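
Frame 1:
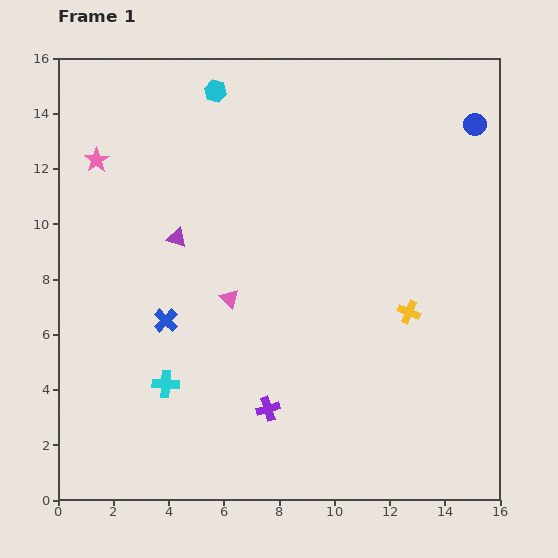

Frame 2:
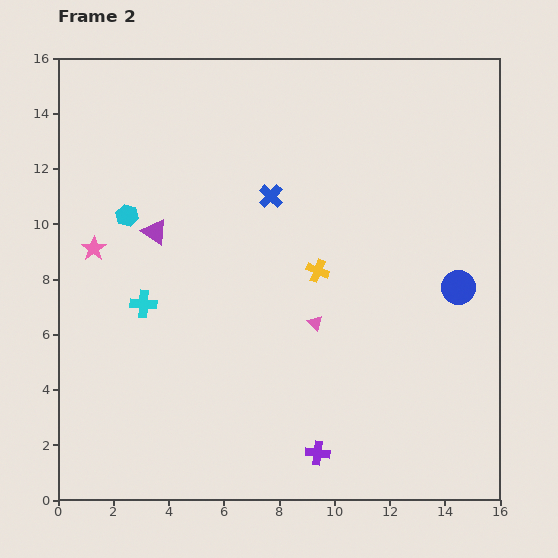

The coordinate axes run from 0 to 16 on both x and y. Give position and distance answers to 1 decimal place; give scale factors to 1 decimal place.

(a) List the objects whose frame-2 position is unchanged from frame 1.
none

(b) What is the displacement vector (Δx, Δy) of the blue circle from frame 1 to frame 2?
(-0.6, -5.9)

The blue circle was at (15.1, 13.6) in frame 1 and (14.5, 7.7) in frame 2.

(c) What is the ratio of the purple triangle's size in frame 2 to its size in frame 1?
1.3×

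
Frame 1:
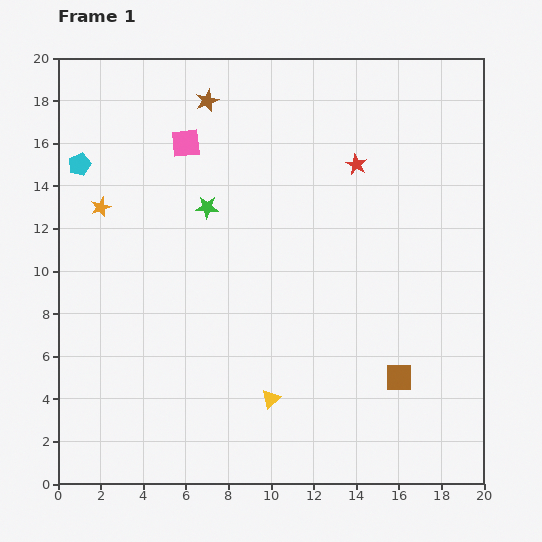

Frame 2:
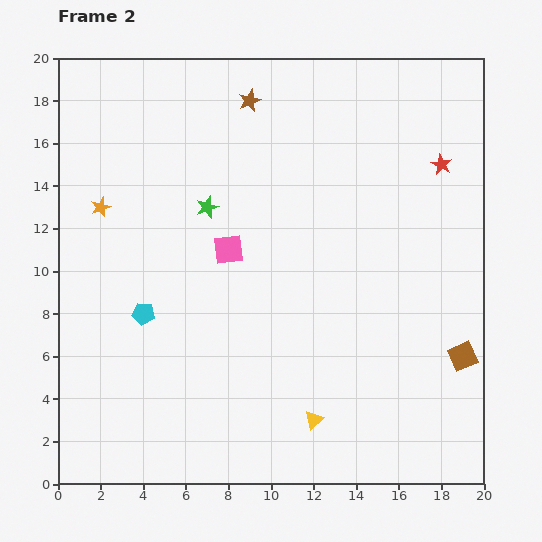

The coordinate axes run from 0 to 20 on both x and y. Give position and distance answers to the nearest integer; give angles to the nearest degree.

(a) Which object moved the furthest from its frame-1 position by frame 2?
the cyan pentagon

(moved 8; next 5)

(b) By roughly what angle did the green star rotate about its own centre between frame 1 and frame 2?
20° counter-clockwise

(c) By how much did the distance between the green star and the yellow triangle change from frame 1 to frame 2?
+2

Distance in frame 1: 9. Distance in frame 2: 11.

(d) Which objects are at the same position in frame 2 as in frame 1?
the orange star, the green star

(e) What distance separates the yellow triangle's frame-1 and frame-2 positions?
2

The yellow triangle moved from (10, 4) to (12, 3), a distance of √(2² + 1²) ≈ 2.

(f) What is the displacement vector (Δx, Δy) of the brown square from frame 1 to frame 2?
(3, 1)

The brown square was at (16, 5) in frame 1 and (19, 6) in frame 2.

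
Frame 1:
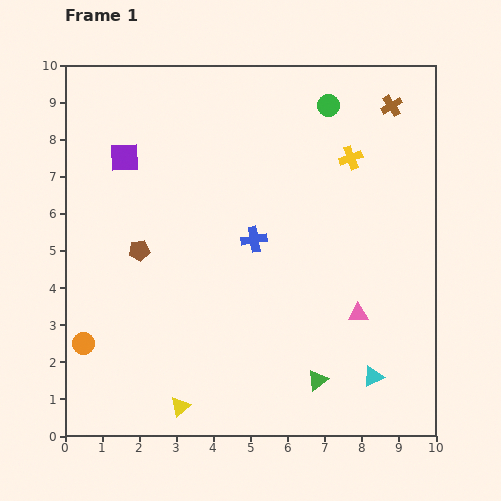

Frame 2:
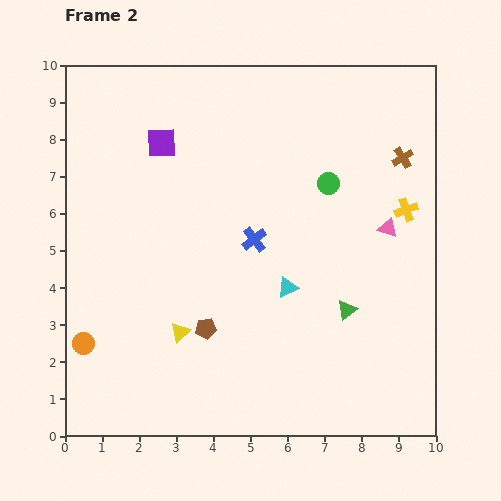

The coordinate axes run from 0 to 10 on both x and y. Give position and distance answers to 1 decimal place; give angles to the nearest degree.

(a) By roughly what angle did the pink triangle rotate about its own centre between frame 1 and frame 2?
18° clockwise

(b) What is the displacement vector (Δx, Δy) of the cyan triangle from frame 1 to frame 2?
(-2.3, 2.4)

The cyan triangle was at (8.3, 1.6) in frame 1 and (6.0, 4.0) in frame 2.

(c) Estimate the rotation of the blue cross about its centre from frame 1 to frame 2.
28° counter-clockwise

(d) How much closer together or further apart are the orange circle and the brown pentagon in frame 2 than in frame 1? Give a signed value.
+0.4

Distance in frame 1: 2.9. Distance in frame 2: 3.3.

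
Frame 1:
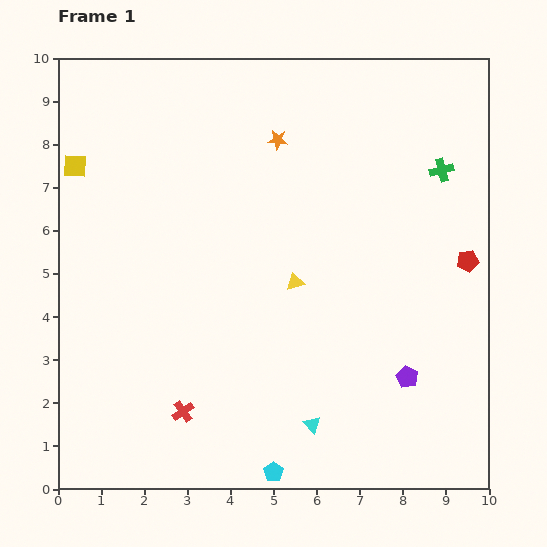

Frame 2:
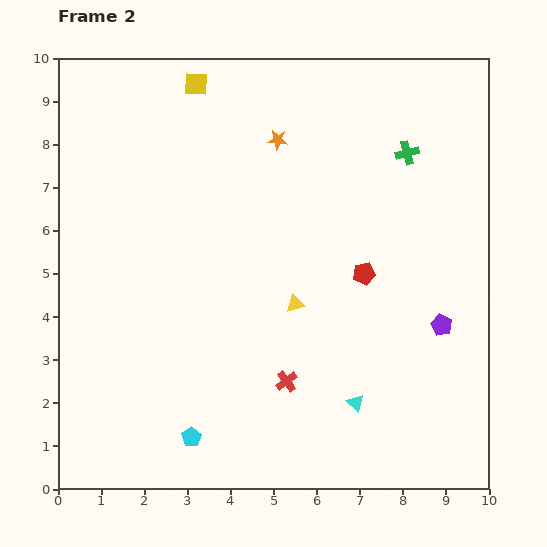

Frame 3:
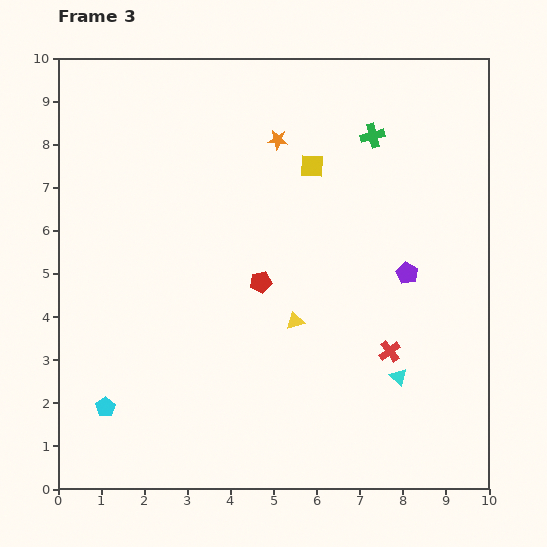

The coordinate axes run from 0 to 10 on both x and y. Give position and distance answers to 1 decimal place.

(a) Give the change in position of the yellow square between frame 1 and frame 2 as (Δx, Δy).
(2.8, 1.9)

The yellow square was at (0.4, 7.5) in frame 1 and (3.2, 9.4) in frame 2.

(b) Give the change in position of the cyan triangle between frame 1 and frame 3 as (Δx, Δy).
(2.0, 1.1)

The cyan triangle was at (5.9, 1.5) in frame 1 and (7.9, 2.6) in frame 3.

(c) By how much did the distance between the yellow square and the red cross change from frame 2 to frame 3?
-2.5

Distance in frame 2: 7.2. Distance in frame 3: 4.7.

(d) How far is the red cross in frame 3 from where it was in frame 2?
2.5

The red cross moved from (5.3, 2.5) to (7.7, 3.2), a distance of √(2.4² + 0.7²) ≈ 2.5.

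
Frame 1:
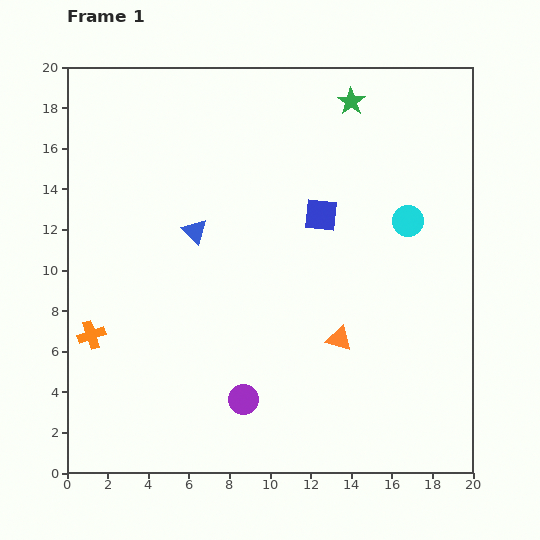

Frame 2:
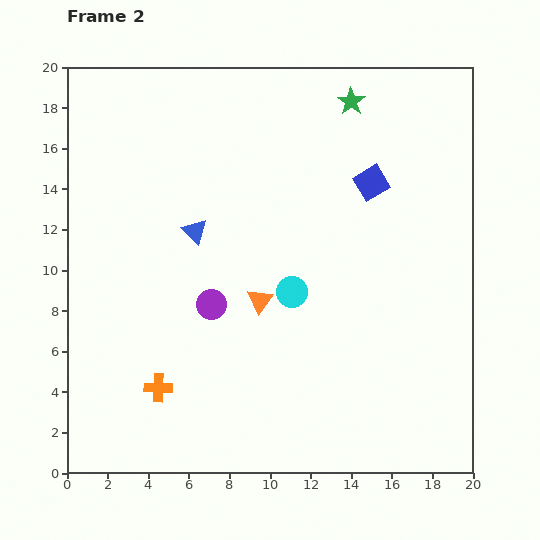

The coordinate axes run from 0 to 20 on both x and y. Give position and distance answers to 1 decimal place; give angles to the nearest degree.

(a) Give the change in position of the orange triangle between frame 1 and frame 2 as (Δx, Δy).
(-3.9, 1.9)

The orange triangle was at (13.4, 6.6) in frame 1 and (9.5, 8.5) in frame 2.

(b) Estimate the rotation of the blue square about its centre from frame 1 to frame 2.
38° counter-clockwise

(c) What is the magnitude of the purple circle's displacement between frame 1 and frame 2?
5.0

The purple circle moved from (8.7, 3.6) to (7.1, 8.3), a distance of √(1.6² + 4.7²) ≈ 5.0.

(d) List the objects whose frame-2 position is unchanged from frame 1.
the blue triangle, the green star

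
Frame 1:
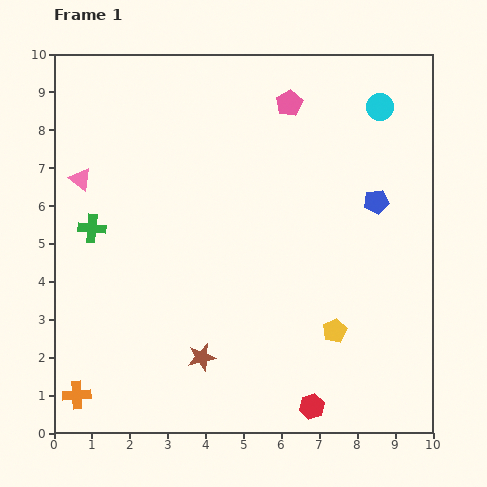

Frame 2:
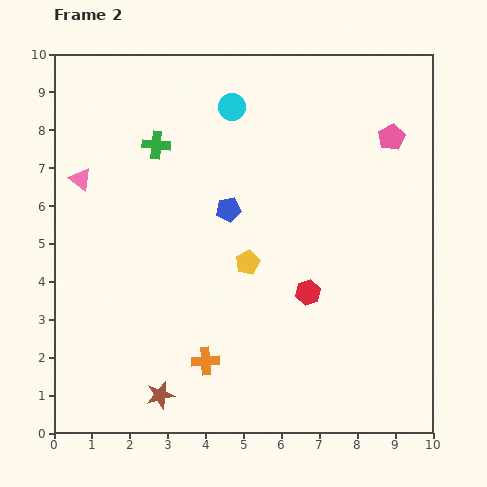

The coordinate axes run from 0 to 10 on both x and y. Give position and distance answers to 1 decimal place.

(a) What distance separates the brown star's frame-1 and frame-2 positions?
1.5

The brown star moved from (3.9, 2.0) to (2.8, 1.0), a distance of √(1.1² + 1.0²) ≈ 1.5.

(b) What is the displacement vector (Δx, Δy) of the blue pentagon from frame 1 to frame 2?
(-3.9, -0.2)

The blue pentagon was at (8.5, 6.1) in frame 1 and (4.6, 5.9) in frame 2.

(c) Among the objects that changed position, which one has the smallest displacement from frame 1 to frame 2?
the brown star

(moved 1.5)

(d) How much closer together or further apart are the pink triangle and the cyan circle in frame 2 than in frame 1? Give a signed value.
-3.7

Distance in frame 1: 8.1. Distance in frame 2: 4.4.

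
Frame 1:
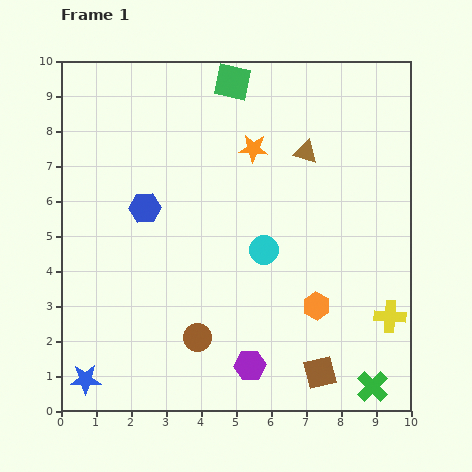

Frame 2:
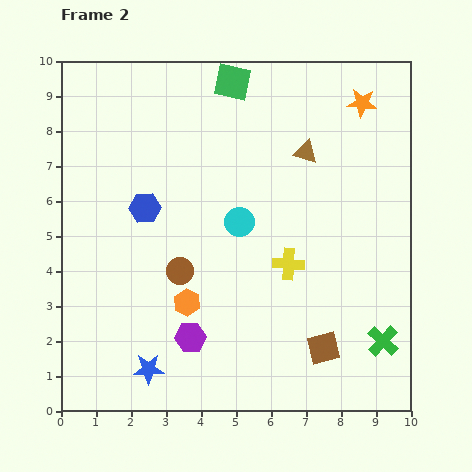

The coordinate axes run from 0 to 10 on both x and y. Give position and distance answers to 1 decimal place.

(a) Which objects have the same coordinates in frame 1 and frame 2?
the brown triangle, the blue hexagon, the green square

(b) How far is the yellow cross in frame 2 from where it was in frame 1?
3.3

The yellow cross moved from (9.4, 2.7) to (6.5, 4.2), a distance of √(2.9² + 1.5²) ≈ 3.3.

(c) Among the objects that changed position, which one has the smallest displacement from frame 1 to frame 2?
the brown square

(moved 0.7)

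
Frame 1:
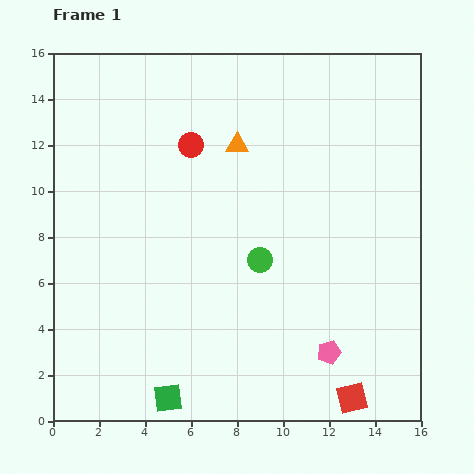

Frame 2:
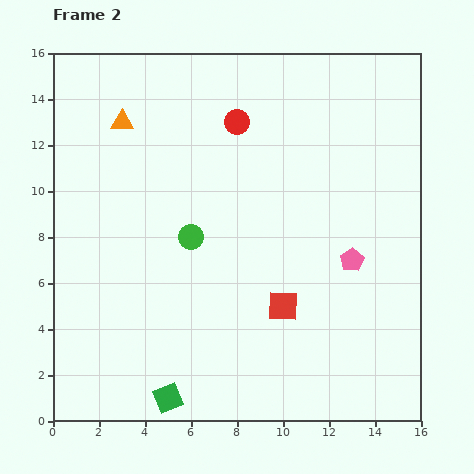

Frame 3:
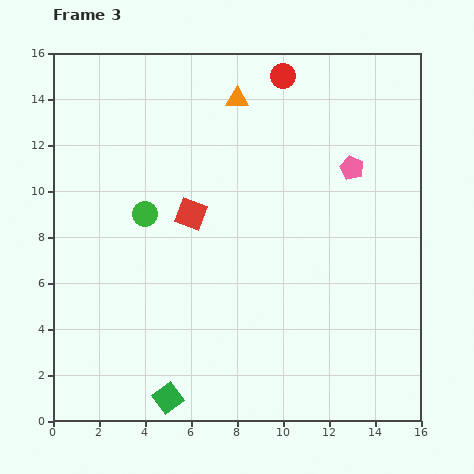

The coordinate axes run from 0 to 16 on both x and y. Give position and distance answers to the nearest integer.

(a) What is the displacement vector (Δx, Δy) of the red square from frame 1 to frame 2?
(-3, 4)

The red square was at (13, 1) in frame 1 and (10, 5) in frame 2.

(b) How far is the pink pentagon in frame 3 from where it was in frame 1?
8

The pink pentagon moved from (12, 3) to (13, 11), a distance of √(1² + 8²) ≈ 8.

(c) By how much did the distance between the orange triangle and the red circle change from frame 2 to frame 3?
-3

Distance in frame 2: 5. Distance in frame 3: 2.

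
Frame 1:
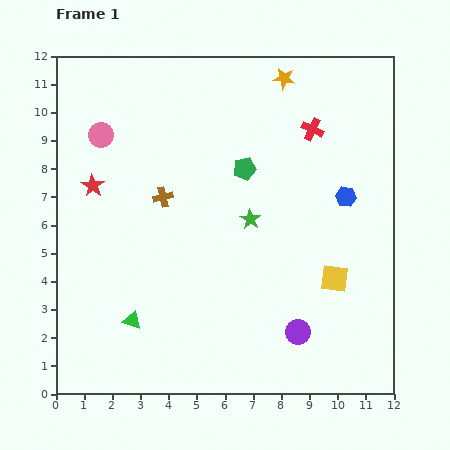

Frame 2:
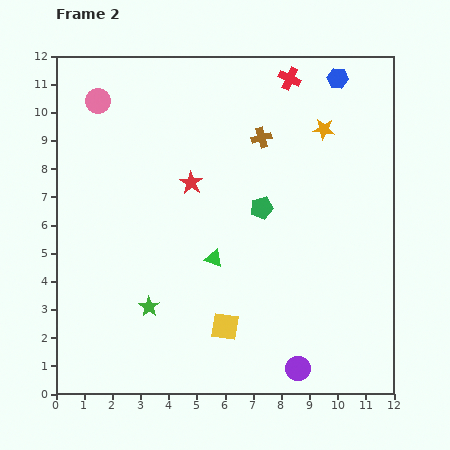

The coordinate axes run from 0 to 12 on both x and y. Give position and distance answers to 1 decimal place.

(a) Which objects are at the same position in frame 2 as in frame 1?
none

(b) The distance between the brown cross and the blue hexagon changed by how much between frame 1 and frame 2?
-3.1

Distance in frame 1: 6.5. Distance in frame 2: 3.4.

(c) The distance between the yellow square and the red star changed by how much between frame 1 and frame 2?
-4.0

Distance in frame 1: 9.2. Distance in frame 2: 5.2.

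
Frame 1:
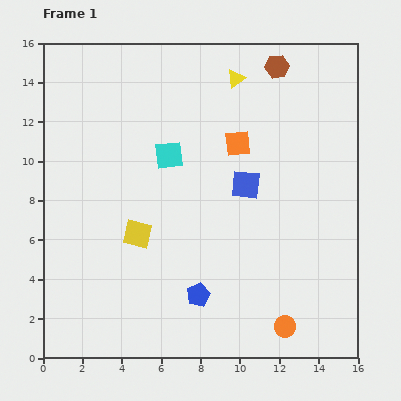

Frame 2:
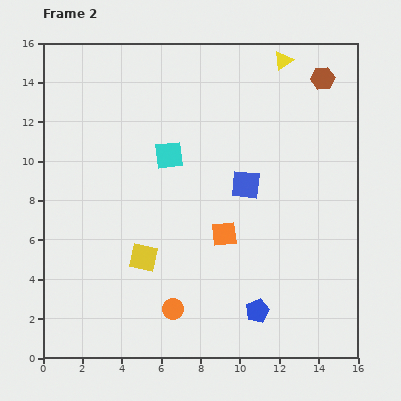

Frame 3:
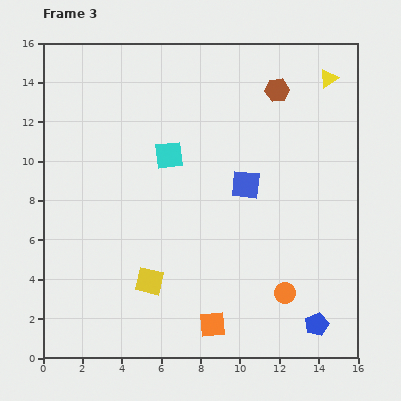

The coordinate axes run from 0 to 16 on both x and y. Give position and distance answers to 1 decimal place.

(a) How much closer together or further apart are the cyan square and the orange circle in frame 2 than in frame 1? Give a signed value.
-2.7

Distance in frame 1: 10.5. Distance in frame 2: 7.8.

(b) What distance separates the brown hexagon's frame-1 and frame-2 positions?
2.4

The brown hexagon moved from (11.9, 14.8) to (14.2, 14.2), a distance of √(2.3² + 0.6²) ≈ 2.4.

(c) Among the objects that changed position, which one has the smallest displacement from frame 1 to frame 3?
the brown hexagon

(moved 1.2)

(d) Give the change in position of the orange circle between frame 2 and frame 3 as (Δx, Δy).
(5.7, 0.8)

The orange circle was at (6.6, 2.5) in frame 2 and (12.3, 3.3) in frame 3.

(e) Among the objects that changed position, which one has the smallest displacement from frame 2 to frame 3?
the yellow square

(moved 1.2)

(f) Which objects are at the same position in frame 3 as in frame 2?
the cyan square, the blue square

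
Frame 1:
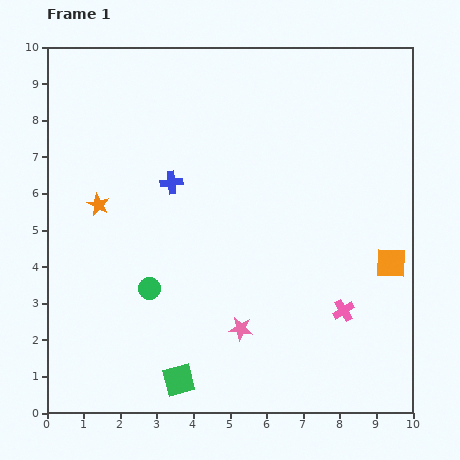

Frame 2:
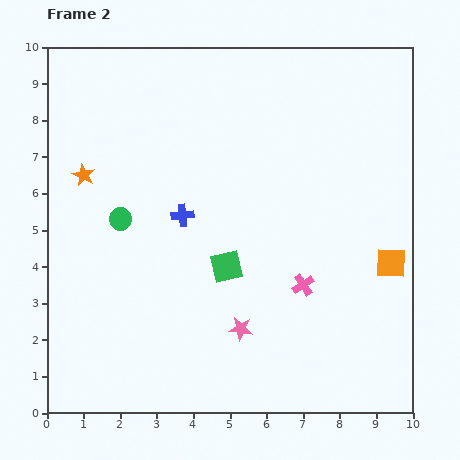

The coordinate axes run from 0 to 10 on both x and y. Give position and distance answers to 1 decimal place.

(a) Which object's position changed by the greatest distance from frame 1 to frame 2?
the green square

(moved 3.4; next 2.1)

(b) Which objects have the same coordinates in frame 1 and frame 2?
the orange square, the pink star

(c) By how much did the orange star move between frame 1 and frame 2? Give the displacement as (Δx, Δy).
(-0.4, 0.8)

The orange star was at (1.4, 5.7) in frame 1 and (1.0, 6.5) in frame 2.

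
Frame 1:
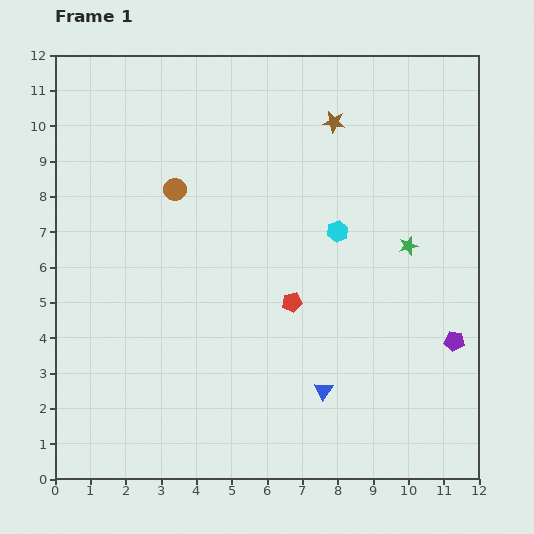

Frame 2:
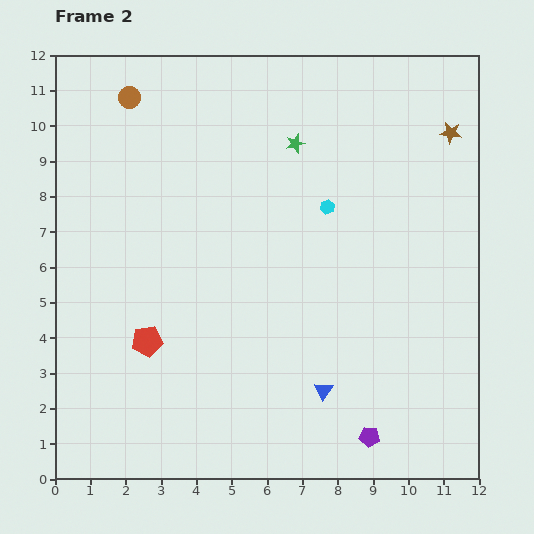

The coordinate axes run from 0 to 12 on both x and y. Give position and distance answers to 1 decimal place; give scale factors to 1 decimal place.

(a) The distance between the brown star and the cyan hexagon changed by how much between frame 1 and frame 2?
+1.0

Distance in frame 1: 3.1. Distance in frame 2: 4.1.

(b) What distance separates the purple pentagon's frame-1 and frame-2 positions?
3.6

The purple pentagon moved from (11.3, 3.9) to (8.9, 1.2), a distance of √(2.4² + 2.7²) ≈ 3.6.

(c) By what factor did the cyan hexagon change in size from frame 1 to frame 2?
0.7×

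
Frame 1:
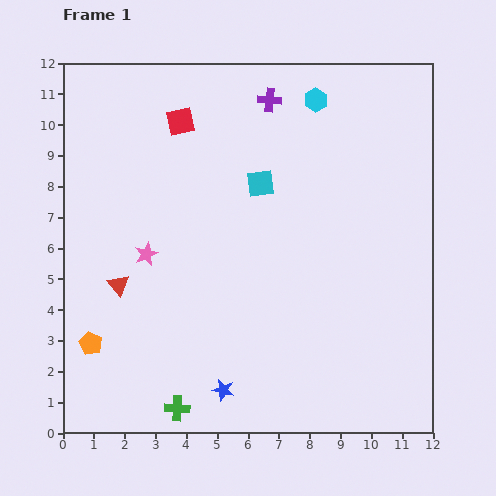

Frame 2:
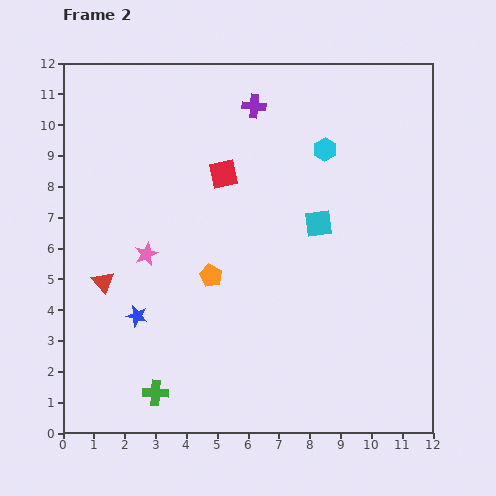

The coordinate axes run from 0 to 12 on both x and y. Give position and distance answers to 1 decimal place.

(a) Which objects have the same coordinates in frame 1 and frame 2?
the pink star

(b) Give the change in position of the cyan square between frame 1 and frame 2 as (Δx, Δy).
(1.9, -1.3)

The cyan square was at (6.4, 8.1) in frame 1 and (8.3, 6.8) in frame 2.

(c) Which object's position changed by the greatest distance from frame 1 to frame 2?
the orange pentagon

(moved 4.5; next 3.7)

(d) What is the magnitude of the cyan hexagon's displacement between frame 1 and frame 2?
1.6

The cyan hexagon moved from (8.2, 10.8) to (8.5, 9.2), a distance of √(0.3² + 1.6²) ≈ 1.6.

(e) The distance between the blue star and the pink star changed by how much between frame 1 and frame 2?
-3.1

Distance in frame 1: 5.1. Distance in frame 2: 2.0.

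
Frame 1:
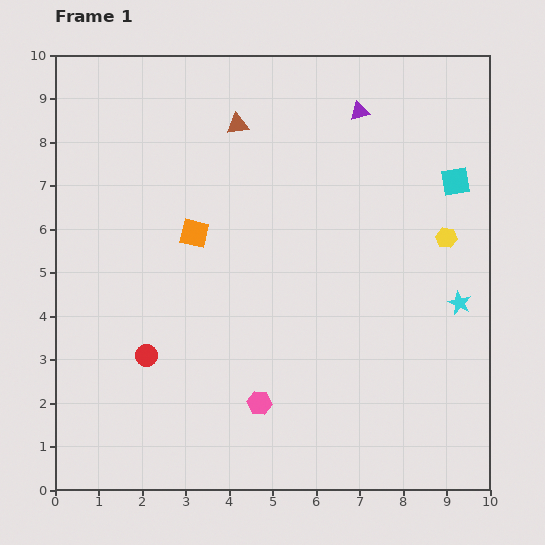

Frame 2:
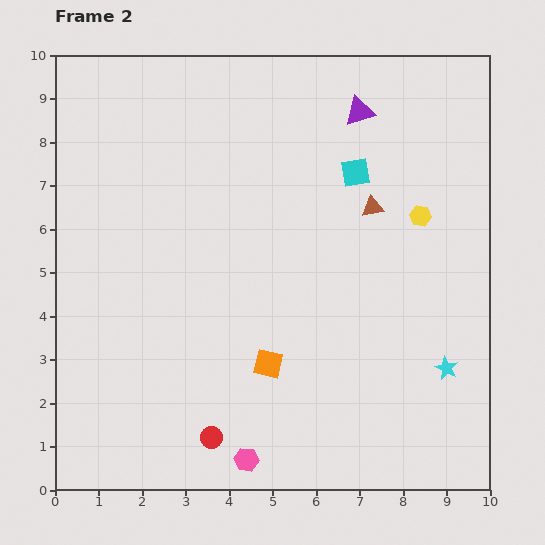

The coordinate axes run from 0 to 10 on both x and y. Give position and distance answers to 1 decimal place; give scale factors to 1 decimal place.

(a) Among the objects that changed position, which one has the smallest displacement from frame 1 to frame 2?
the yellow hexagon

(moved 0.8)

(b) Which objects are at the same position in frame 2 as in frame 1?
the purple triangle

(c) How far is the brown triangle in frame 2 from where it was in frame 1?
3.6

The brown triangle moved from (4.2, 8.4) to (7.3, 6.5), a distance of √(3.1² + 1.9²) ≈ 3.6.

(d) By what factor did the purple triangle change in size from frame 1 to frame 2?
1.5×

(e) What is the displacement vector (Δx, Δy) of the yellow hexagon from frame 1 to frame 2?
(-0.6, 0.5)

The yellow hexagon was at (9.0, 5.8) in frame 1 and (8.4, 6.3) in frame 2.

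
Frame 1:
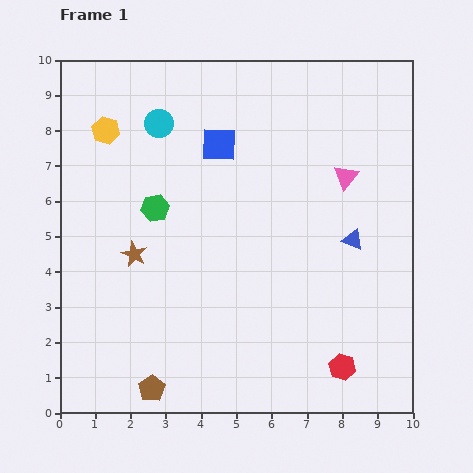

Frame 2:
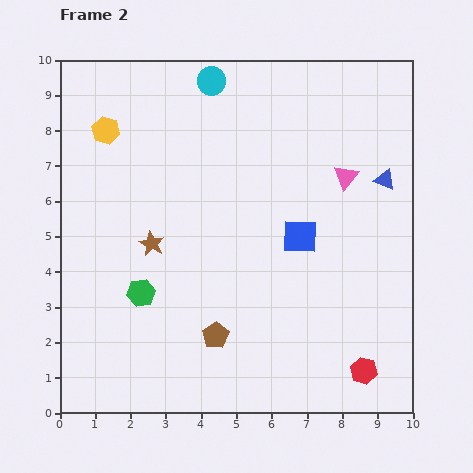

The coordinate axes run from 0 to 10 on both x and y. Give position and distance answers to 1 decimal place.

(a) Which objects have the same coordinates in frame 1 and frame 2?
the pink triangle, the yellow hexagon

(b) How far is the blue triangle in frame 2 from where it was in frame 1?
1.9

The blue triangle moved from (8.3, 4.9) to (9.2, 6.6), a distance of √(0.9² + 1.7²) ≈ 1.9.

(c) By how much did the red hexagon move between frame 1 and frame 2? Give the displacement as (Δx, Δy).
(0.6, -0.1)

The red hexagon was at (8.0, 1.3) in frame 1 and (8.6, 1.2) in frame 2.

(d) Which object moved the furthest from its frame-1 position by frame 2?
the blue square

(moved 3.5; next 2.4)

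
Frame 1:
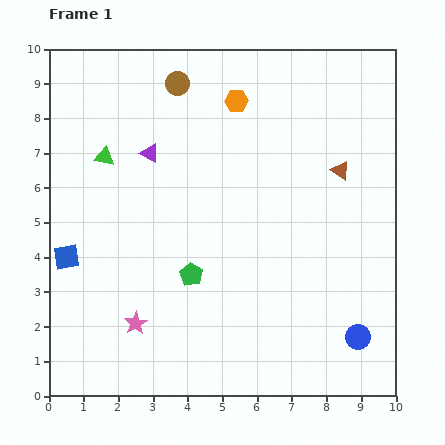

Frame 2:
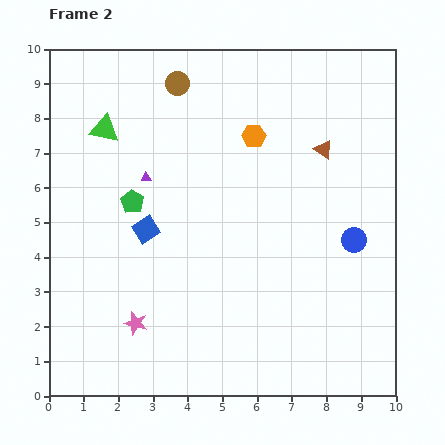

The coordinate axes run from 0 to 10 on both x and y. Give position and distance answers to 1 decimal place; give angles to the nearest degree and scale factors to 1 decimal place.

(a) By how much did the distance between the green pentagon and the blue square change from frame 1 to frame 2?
-2.7

Distance in frame 1: 3.6. Distance in frame 2: 0.9.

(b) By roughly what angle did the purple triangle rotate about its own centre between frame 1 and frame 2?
33° counter-clockwise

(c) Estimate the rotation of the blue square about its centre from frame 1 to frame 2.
22° counter-clockwise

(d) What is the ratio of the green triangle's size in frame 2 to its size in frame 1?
1.5×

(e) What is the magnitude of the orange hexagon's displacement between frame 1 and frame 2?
1.1

The orange hexagon moved from (5.4, 8.5) to (5.9, 7.5), a distance of √(0.5² + 1.0²) ≈ 1.1.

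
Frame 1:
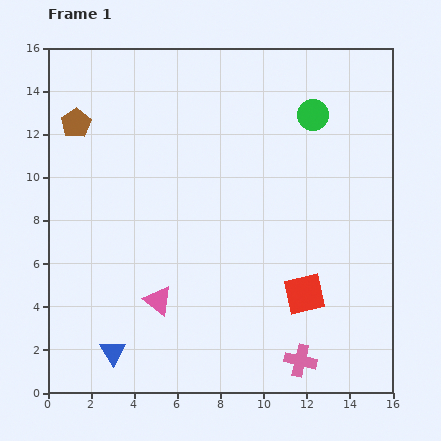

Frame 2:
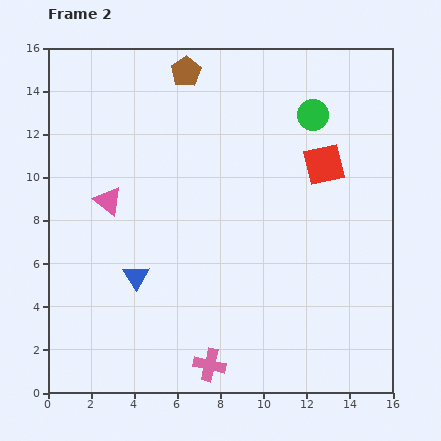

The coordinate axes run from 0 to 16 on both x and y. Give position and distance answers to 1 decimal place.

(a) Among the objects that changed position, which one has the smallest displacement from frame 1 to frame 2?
the blue triangle

(moved 3.7)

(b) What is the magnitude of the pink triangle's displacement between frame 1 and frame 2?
5.1

The pink triangle moved from (5.1, 4.3) to (2.8, 8.9), a distance of √(2.3² + 4.6²) ≈ 5.1.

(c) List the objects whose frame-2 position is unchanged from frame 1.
the green circle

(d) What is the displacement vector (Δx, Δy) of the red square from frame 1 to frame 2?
(0.9, 6.0)

The red square was at (11.9, 4.6) in frame 1 and (12.8, 10.6) in frame 2.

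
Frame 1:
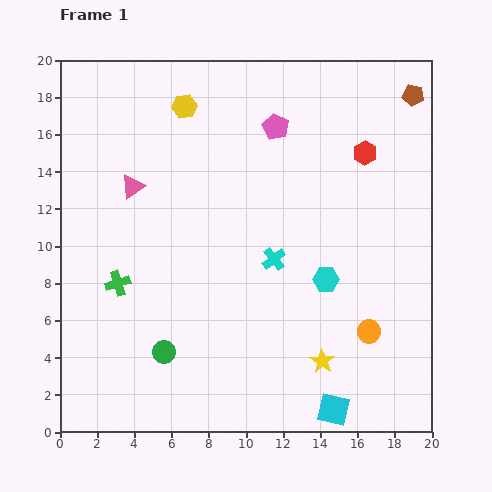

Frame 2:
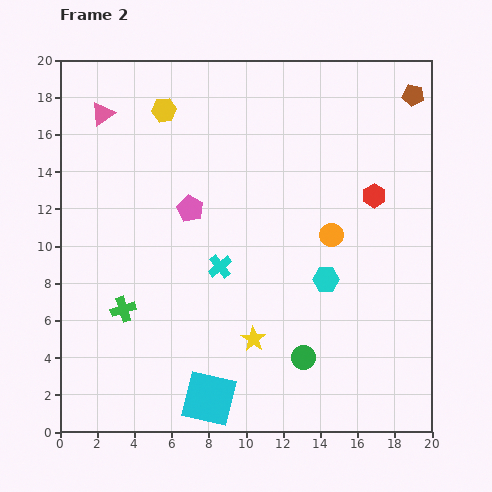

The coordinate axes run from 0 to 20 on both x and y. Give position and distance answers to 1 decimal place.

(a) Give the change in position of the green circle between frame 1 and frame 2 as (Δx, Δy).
(7.5, -0.3)

The green circle was at (5.6, 4.3) in frame 1 and (13.1, 4.0) in frame 2.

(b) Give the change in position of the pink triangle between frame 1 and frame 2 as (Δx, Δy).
(-1.6, 3.9)

The pink triangle was at (3.9, 13.2) in frame 1 and (2.3, 17.1) in frame 2.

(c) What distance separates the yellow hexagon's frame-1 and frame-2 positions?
1.1

The yellow hexagon moved from (6.7, 17.5) to (5.6, 17.3), a distance of √(1.1² + 0.2²) ≈ 1.1.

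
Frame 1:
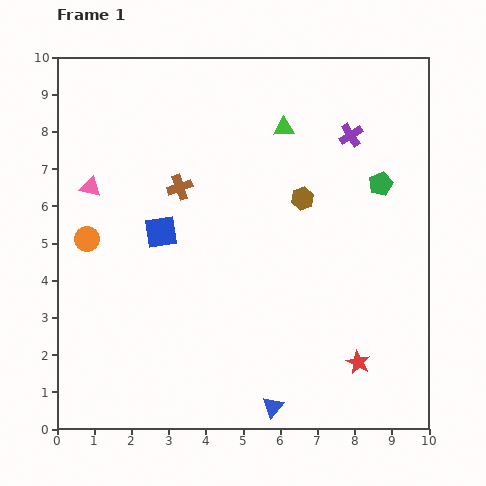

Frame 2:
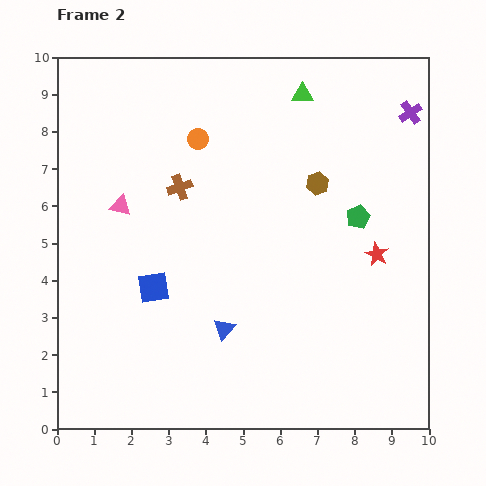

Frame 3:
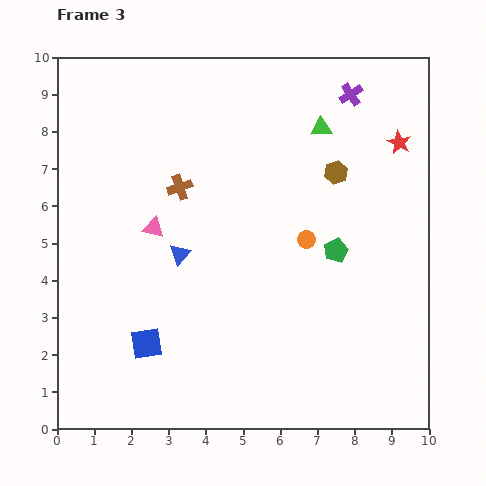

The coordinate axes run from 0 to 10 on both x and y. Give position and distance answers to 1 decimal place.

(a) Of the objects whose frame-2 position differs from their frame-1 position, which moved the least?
the brown hexagon

(moved 0.6)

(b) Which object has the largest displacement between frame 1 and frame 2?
the orange circle

(moved 4.0; next 2.9)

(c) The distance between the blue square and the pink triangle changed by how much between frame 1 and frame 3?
+0.9

Distance in frame 1: 2.2. Distance in frame 3: 3.1.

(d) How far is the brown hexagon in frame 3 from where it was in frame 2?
0.6

The brown hexagon moved from (7.0, 6.6) to (7.5, 6.9), a distance of √(0.5² + 0.3²) ≈ 0.6.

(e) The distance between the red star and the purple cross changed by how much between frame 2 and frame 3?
-2.1

Distance in frame 2: 3.9. Distance in frame 3: 1.8.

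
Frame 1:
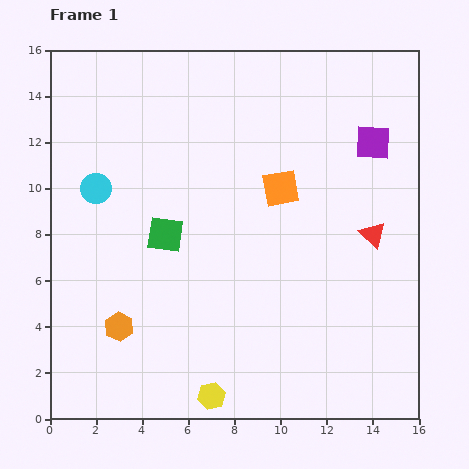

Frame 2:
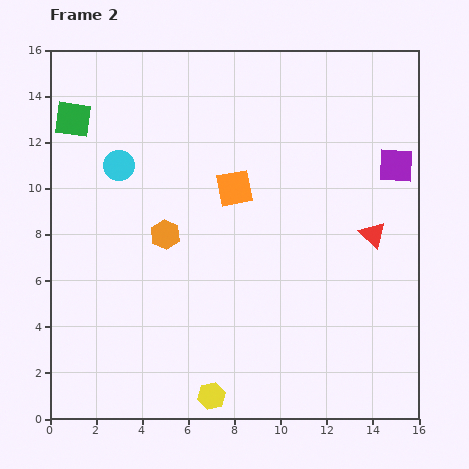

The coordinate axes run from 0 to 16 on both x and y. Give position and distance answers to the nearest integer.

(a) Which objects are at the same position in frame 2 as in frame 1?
the red triangle, the yellow hexagon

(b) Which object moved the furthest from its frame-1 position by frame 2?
the green square

(moved 6; next 4)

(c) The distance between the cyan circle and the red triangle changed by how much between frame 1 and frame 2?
-1

Distance in frame 1: 12. Distance in frame 2: 11.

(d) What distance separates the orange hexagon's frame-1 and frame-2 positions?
4

The orange hexagon moved from (3, 4) to (5, 8), a distance of √(2² + 4²) ≈ 4.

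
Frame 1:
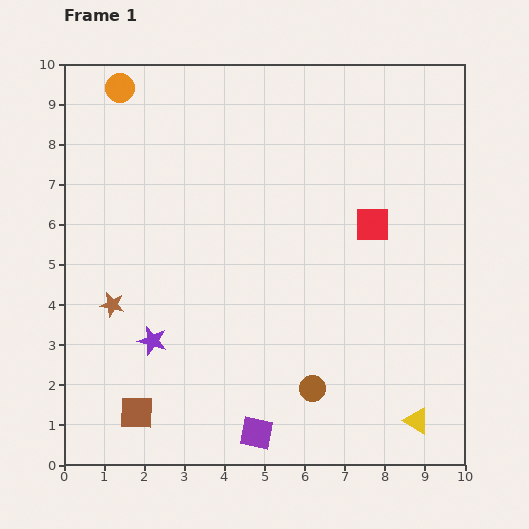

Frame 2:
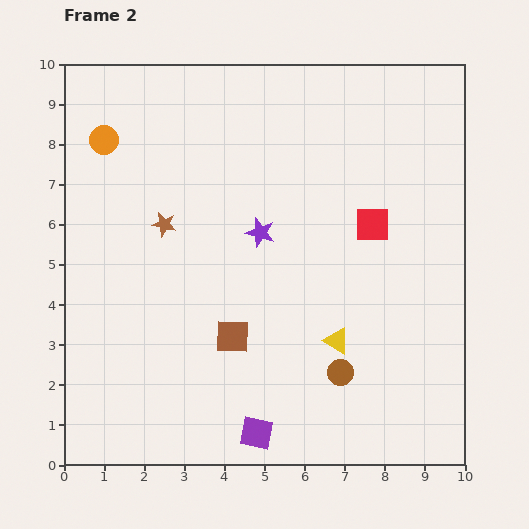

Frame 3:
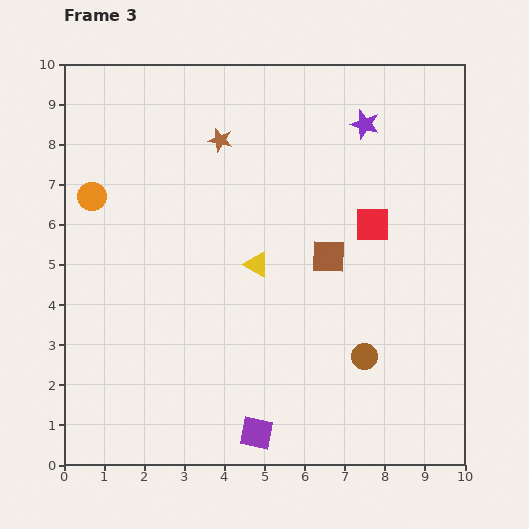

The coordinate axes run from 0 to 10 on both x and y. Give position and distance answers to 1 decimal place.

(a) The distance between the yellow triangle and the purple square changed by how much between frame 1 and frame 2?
-1.0

Distance in frame 1: 4.0. Distance in frame 2: 3.0.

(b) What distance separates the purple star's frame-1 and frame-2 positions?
3.8

The purple star moved from (2.2, 3.1) to (4.9, 5.8), a distance of √(2.7² + 2.7²) ≈ 3.8.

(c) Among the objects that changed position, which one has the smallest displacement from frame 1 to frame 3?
the brown circle

(moved 1.5)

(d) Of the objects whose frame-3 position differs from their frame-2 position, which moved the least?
the brown circle

(moved 0.7)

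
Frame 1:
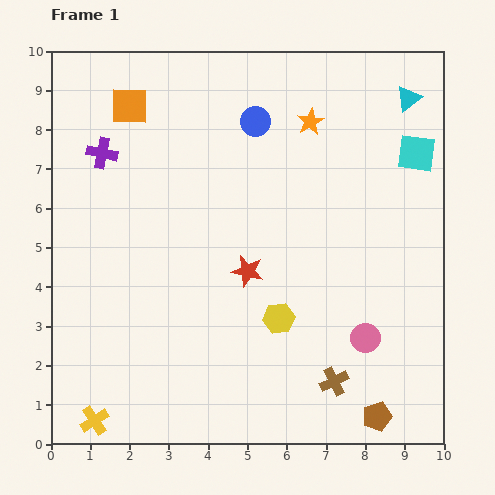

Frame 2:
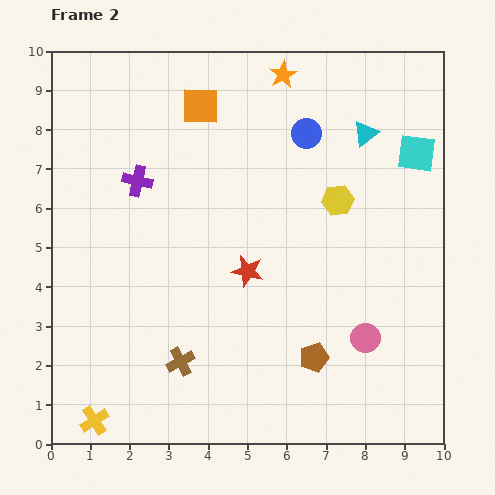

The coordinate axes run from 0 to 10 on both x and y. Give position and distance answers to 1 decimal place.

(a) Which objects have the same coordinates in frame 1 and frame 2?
the pink circle, the red star, the cyan square, the yellow cross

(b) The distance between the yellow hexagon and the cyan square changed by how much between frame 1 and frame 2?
-3.2

Distance in frame 1: 5.5. Distance in frame 2: 2.3.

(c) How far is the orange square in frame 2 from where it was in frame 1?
1.8

The orange square moved from (2.0, 8.6) to (3.8, 8.6), a distance of √(1.8² + 0.0²) ≈ 1.8.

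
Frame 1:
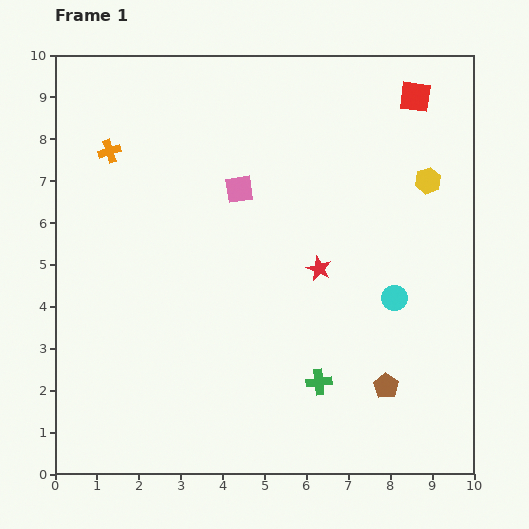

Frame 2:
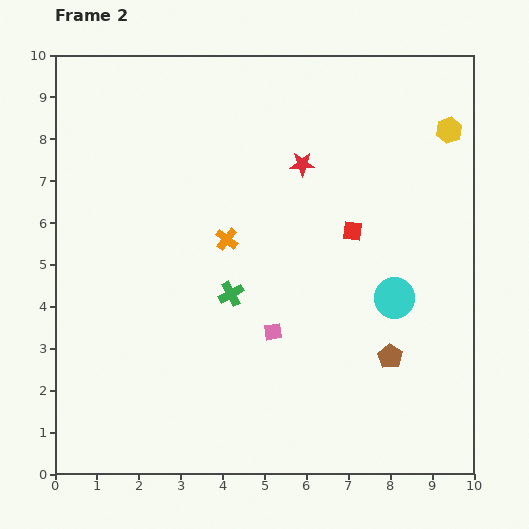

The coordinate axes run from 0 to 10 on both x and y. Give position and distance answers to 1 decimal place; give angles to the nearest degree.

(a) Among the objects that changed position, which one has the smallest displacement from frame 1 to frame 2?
the brown pentagon

(moved 0.7)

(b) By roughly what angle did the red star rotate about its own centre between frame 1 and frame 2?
24° counter-clockwise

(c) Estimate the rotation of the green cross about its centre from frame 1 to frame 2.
24° counter-clockwise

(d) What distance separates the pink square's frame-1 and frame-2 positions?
3.5

The pink square moved from (4.4, 6.8) to (5.2, 3.4), a distance of √(0.8² + 3.4²) ≈ 3.5.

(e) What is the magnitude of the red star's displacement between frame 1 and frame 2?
2.5

The red star moved from (6.3, 4.9) to (5.9, 7.4), a distance of √(0.4² + 2.5²) ≈ 2.5.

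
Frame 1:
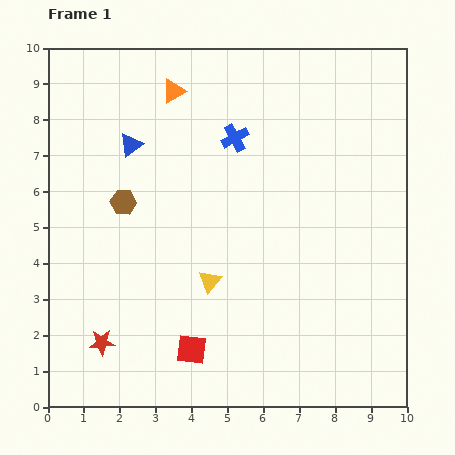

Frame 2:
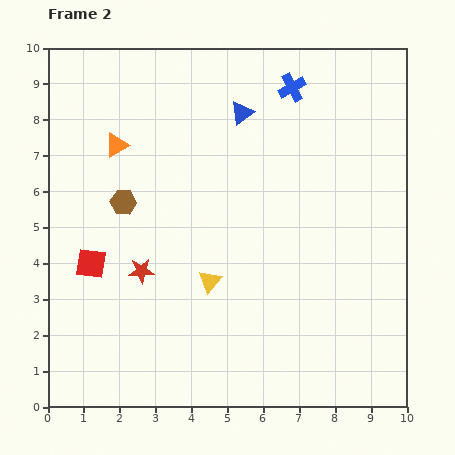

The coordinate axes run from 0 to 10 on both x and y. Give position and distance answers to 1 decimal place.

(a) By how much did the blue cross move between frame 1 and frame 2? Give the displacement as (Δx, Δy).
(1.6, 1.4)

The blue cross was at (5.2, 7.5) in frame 1 and (6.8, 8.9) in frame 2.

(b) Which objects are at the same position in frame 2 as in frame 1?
the brown hexagon, the yellow triangle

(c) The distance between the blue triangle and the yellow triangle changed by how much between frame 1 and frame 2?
+0.4

Distance in frame 1: 4.4. Distance in frame 2: 4.8.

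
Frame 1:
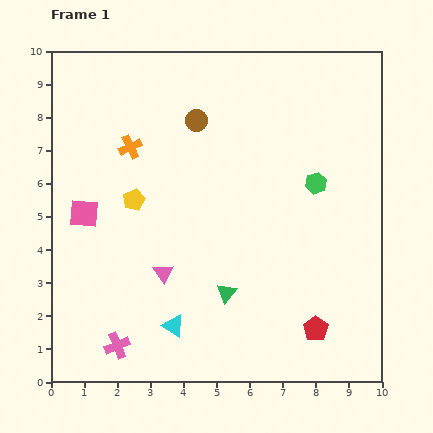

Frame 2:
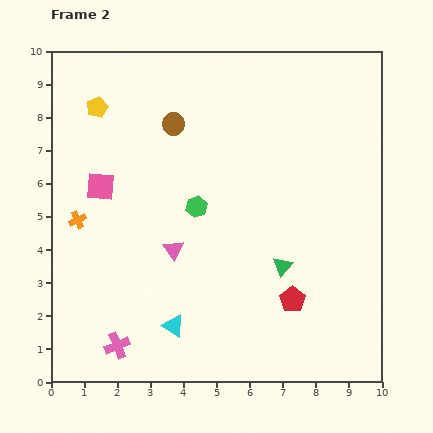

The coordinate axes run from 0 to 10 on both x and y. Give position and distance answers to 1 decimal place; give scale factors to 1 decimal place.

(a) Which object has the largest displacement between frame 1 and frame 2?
the green hexagon

(moved 3.7; next 3.0)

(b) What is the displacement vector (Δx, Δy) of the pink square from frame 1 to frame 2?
(0.5, 0.8)

The pink square was at (1.0, 5.1) in frame 1 and (1.5, 5.9) in frame 2.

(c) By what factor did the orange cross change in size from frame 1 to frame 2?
0.7×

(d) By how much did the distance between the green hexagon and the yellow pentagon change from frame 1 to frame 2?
-1.3

Distance in frame 1: 5.5. Distance in frame 2: 4.2.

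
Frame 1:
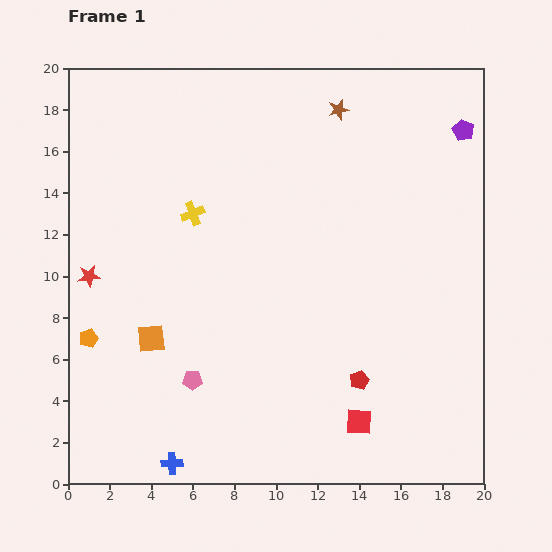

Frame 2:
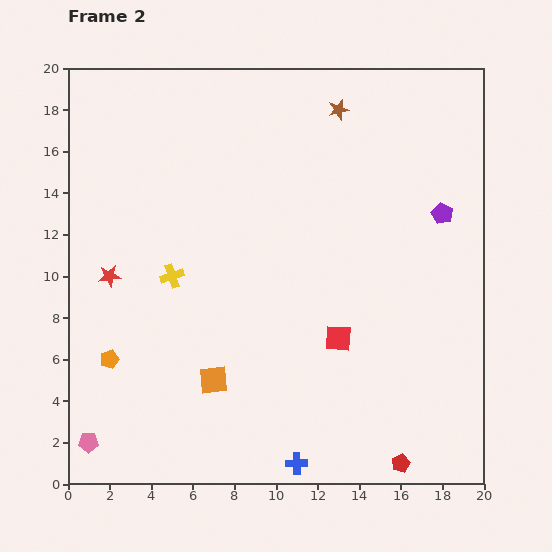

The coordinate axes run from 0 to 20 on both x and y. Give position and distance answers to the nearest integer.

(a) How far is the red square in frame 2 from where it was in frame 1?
4

The red square moved from (14, 3) to (13, 7), a distance of √(1² + 4²) ≈ 4.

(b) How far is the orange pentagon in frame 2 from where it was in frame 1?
1

The orange pentagon moved from (1, 7) to (2, 6), a distance of √(1² + 1²) ≈ 1.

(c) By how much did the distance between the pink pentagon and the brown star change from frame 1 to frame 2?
+5

Distance in frame 1: 15. Distance in frame 2: 20.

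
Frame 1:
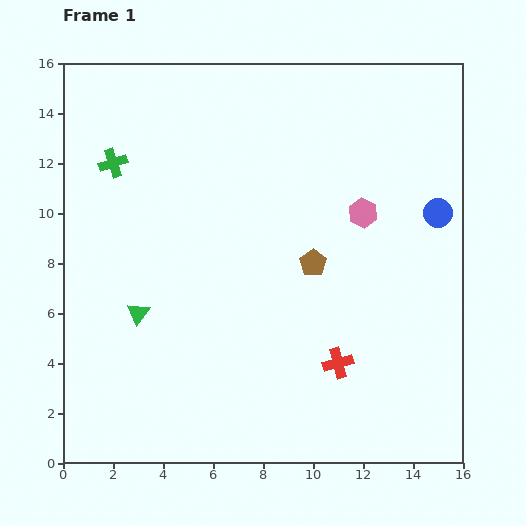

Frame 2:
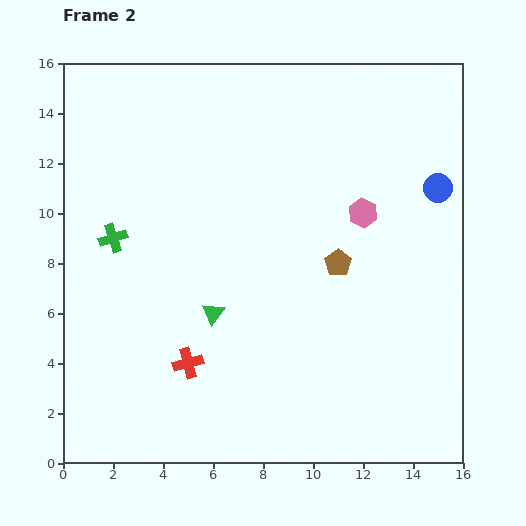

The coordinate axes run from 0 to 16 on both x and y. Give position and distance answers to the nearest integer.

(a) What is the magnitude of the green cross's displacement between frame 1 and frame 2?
3

The green cross moved from (2, 12) to (2, 9), a distance of √(0² + 3²) ≈ 3.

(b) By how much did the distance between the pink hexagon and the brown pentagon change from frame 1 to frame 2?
-1

Distance in frame 1: 3. Distance in frame 2: 2.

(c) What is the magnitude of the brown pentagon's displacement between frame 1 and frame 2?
1

The brown pentagon moved from (10, 8) to (11, 8), a distance of √(1² + 0²) ≈ 1.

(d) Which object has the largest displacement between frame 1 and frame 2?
the red cross

(moved 6; next 3)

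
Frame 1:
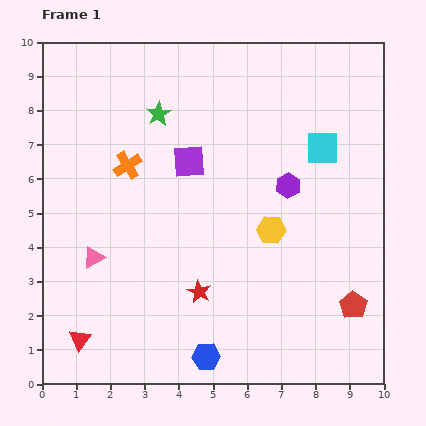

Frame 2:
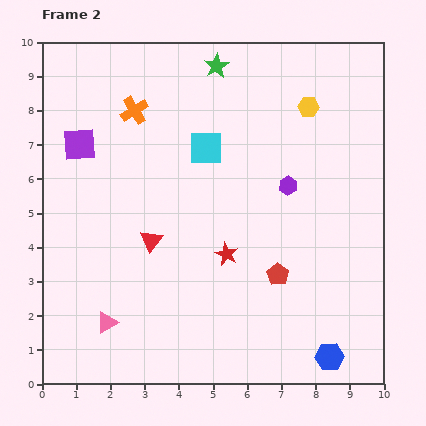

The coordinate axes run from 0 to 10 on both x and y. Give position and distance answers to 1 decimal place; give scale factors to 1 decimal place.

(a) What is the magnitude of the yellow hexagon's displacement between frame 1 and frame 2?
3.8

The yellow hexagon moved from (6.7, 4.5) to (7.8, 8.1), a distance of √(1.1² + 3.6²) ≈ 3.8.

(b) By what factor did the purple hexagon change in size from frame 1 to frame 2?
0.7×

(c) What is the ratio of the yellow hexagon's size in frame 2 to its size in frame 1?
0.7×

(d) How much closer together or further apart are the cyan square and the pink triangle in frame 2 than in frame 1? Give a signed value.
-1.5

Distance in frame 1: 7.4. Distance in frame 2: 5.9.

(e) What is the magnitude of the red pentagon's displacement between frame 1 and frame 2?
2.4

The red pentagon moved from (9.1, 2.3) to (6.9, 3.2), a distance of √(2.2² + 0.9²) ≈ 2.4.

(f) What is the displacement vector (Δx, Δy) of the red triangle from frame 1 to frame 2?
(2.1, 2.9)

The red triangle was at (1.1, 1.3) in frame 1 and (3.2, 4.2) in frame 2.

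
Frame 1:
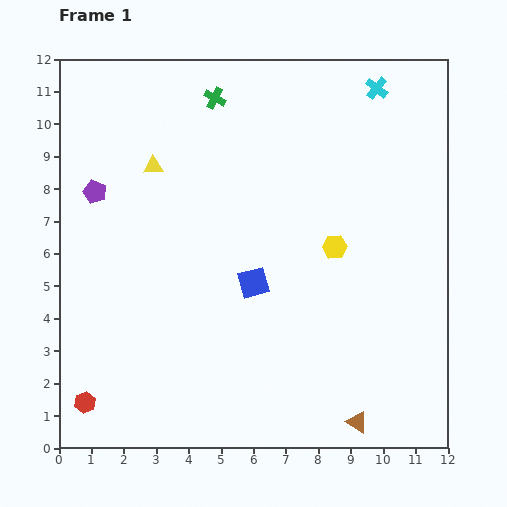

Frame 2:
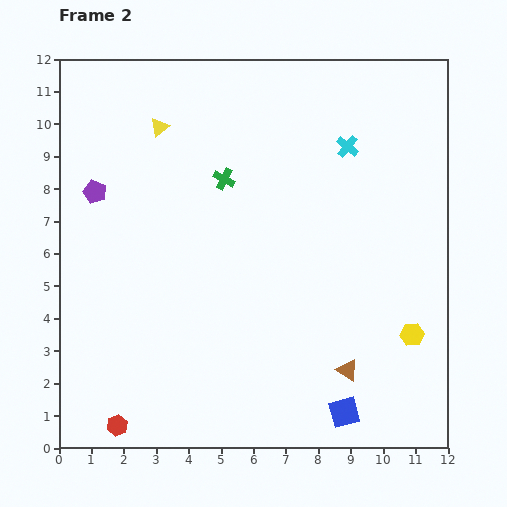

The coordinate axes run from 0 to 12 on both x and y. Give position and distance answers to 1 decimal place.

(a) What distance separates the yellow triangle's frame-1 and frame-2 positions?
1.2

The yellow triangle moved from (2.9, 8.7) to (3.1, 9.9), a distance of √(0.2² + 1.2²) ≈ 1.2.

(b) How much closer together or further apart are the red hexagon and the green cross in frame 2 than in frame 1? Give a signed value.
-1.9

Distance in frame 1: 10.2. Distance in frame 2: 8.3.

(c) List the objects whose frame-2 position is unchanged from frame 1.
the purple pentagon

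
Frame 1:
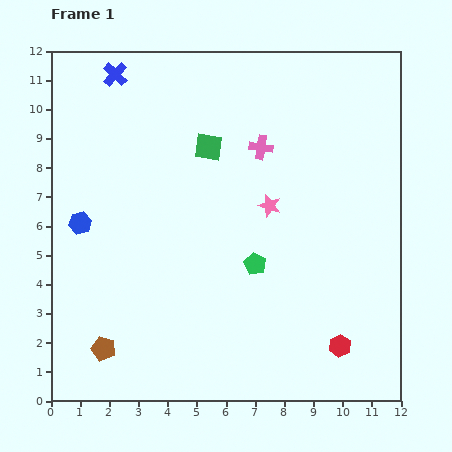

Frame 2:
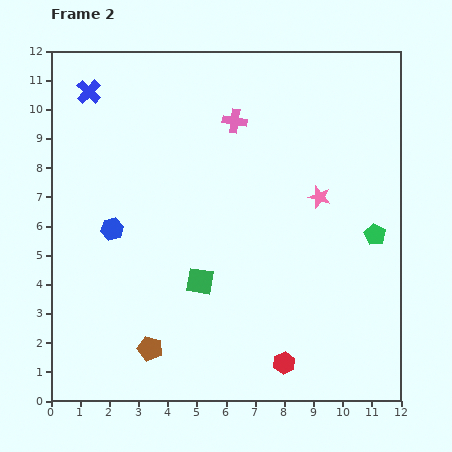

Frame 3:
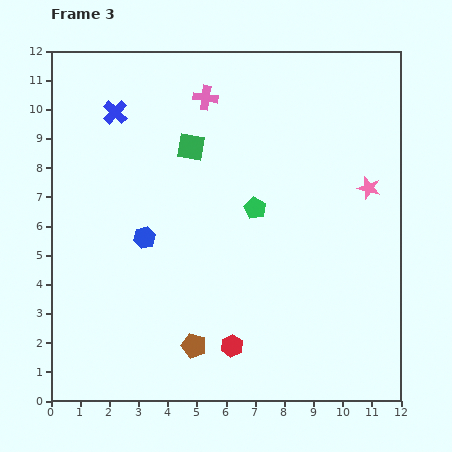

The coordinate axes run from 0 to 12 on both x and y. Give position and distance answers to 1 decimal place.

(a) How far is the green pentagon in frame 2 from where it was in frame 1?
4.2

The green pentagon moved from (7.0, 4.7) to (11.1, 5.7), a distance of √(4.1² + 1.0²) ≈ 4.2.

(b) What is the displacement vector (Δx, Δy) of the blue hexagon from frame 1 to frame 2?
(1.1, -0.2)

The blue hexagon was at (1.0, 6.1) in frame 1 and (2.1, 5.9) in frame 2.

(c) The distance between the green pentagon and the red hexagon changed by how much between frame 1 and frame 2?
+1.4

Distance in frame 1: 4.0. Distance in frame 2: 5.4.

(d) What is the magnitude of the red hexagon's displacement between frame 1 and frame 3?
3.7

The red hexagon moved from (9.9, 1.9) to (6.2, 1.9), a distance of √(3.7² + 0.0²) ≈ 3.7.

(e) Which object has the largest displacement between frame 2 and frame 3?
the green square

(moved 4.6; next 4.2)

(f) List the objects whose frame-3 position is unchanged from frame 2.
none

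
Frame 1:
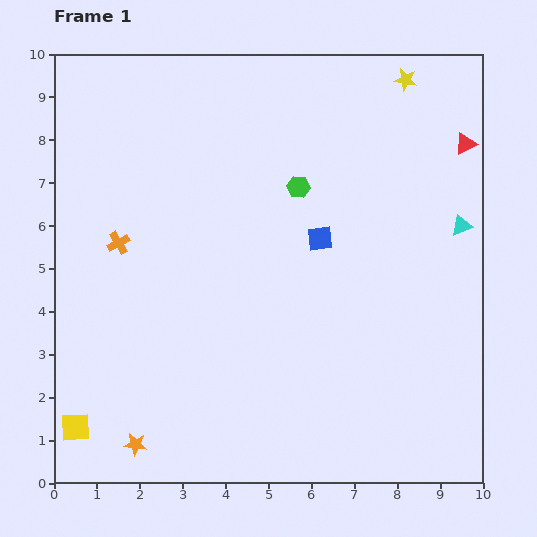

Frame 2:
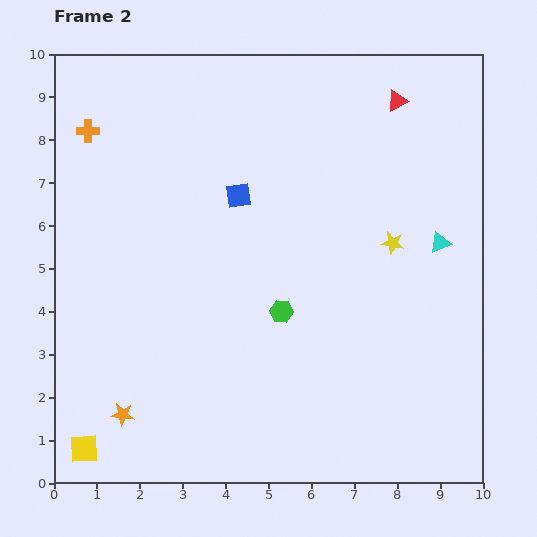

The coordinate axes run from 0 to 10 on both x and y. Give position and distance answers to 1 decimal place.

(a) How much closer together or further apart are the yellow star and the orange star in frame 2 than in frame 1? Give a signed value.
-3.1

Distance in frame 1: 10.6. Distance in frame 2: 7.5.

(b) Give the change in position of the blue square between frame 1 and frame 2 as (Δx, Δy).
(-1.9, 1.0)

The blue square was at (6.2, 5.7) in frame 1 and (4.3, 6.7) in frame 2.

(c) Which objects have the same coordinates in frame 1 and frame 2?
none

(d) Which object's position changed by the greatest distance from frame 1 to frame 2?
the yellow star

(moved 3.8; next 2.9)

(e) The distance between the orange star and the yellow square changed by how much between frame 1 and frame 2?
-0.3

Distance in frame 1: 1.5. Distance in frame 2: 1.2.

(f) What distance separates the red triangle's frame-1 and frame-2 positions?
1.9

The red triangle moved from (9.6, 7.9) to (8.0, 8.9), a distance of √(1.6² + 1.0²) ≈ 1.9.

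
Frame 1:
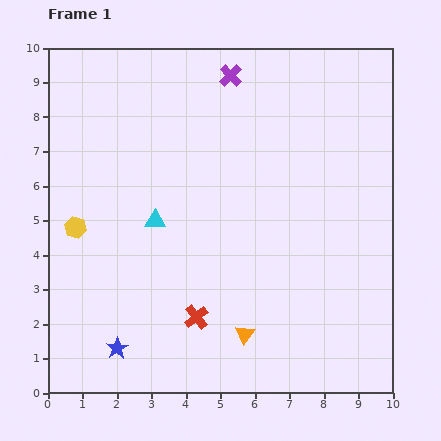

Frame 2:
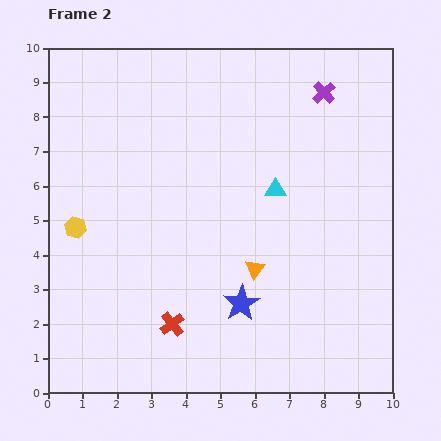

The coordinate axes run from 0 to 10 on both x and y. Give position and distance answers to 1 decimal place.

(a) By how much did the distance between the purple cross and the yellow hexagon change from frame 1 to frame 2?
+1.9

Distance in frame 1: 6.3. Distance in frame 2: 8.2.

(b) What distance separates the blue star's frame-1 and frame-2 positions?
3.8

The blue star moved from (2.0, 1.3) to (5.6, 2.6), a distance of √(3.6² + 1.3²) ≈ 3.8.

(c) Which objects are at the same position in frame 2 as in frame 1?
the yellow hexagon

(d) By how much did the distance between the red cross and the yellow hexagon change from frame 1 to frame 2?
-0.4

Distance in frame 1: 4.4. Distance in frame 2: 4.0.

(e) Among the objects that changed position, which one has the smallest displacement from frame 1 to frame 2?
the red cross

(moved 0.7)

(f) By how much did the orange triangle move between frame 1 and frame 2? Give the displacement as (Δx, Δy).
(0.3, 1.9)

The orange triangle was at (5.7, 1.7) in frame 1 and (6.0, 3.6) in frame 2.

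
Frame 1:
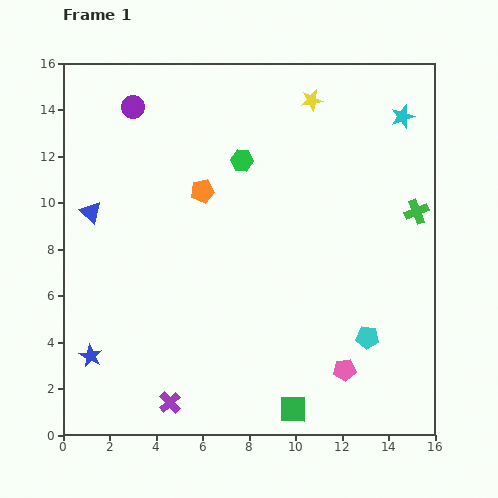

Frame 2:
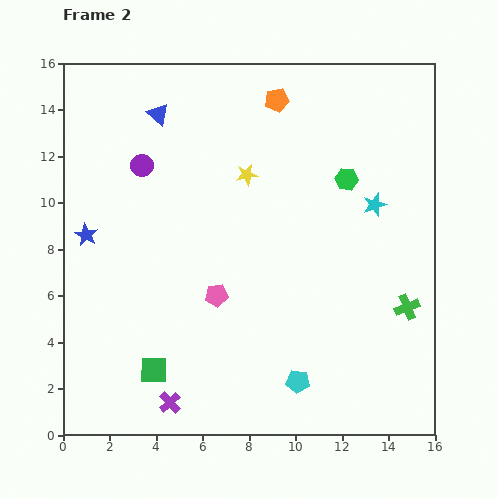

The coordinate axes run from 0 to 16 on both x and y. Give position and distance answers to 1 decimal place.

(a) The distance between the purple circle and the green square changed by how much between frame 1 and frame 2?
-5.9

Distance in frame 1: 14.7. Distance in frame 2: 8.8.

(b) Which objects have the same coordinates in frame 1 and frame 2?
the purple cross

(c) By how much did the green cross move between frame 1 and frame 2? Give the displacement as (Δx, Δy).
(-0.4, -4.1)

The green cross was at (15.2, 9.6) in frame 1 and (14.8, 5.5) in frame 2.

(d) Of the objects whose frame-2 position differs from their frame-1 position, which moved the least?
the purple circle

(moved 2.5)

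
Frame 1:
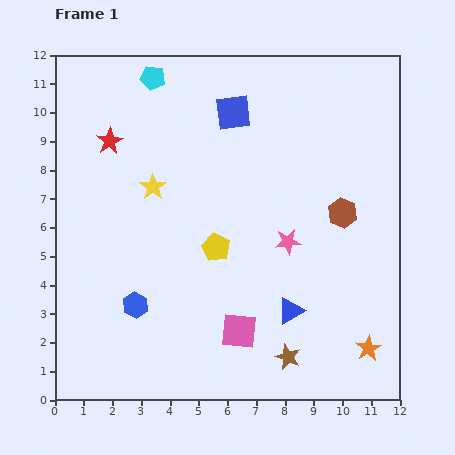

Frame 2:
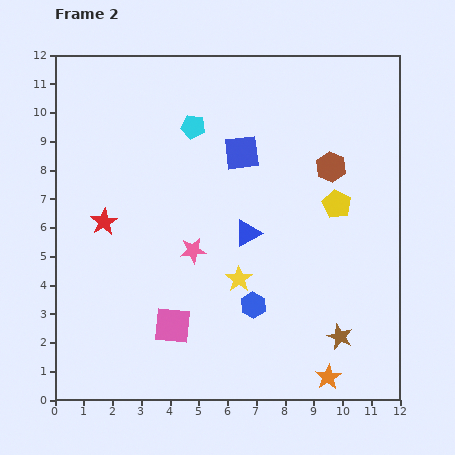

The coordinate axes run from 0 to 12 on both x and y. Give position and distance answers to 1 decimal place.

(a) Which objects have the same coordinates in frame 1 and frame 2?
none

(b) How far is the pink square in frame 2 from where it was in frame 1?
2.3

The pink square moved from (6.4, 2.4) to (4.1, 2.6), a distance of √(2.3² + 0.2²) ≈ 2.3.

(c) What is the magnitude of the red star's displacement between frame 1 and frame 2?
2.8

The red star moved from (1.9, 9.0) to (1.7, 6.2), a distance of √(0.2² + 2.8²) ≈ 2.8.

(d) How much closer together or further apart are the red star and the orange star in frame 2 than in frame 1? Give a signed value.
-2.0

Distance in frame 1: 11.5. Distance in frame 2: 9.5.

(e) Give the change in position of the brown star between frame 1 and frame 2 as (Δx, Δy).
(1.8, 0.7)

The brown star was at (8.1, 1.5) in frame 1 and (9.9, 2.2) in frame 2.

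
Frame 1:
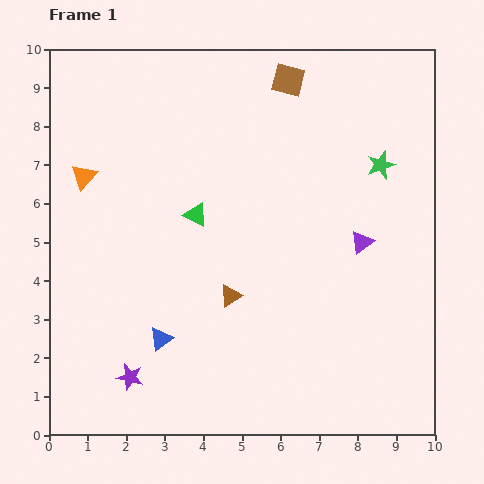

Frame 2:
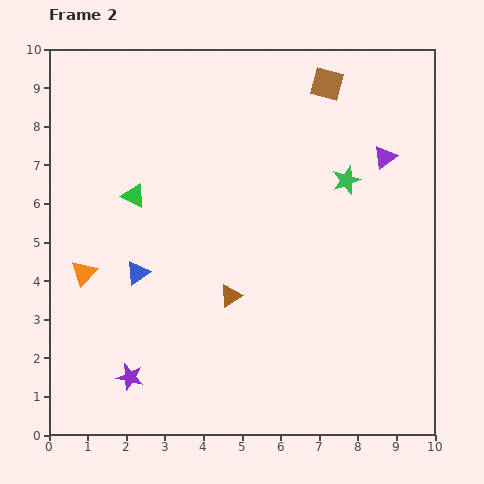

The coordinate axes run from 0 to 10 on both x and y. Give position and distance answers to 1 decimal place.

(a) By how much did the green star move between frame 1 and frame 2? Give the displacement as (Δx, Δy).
(-0.9, -0.4)

The green star was at (8.6, 7.0) in frame 1 and (7.7, 6.6) in frame 2.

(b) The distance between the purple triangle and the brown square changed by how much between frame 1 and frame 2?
-2.2

Distance in frame 1: 4.6. Distance in frame 2: 2.4.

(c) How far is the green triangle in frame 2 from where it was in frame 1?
1.7

The green triangle moved from (3.8, 5.7) to (2.2, 6.2), a distance of √(1.6² + 0.5²) ≈ 1.7.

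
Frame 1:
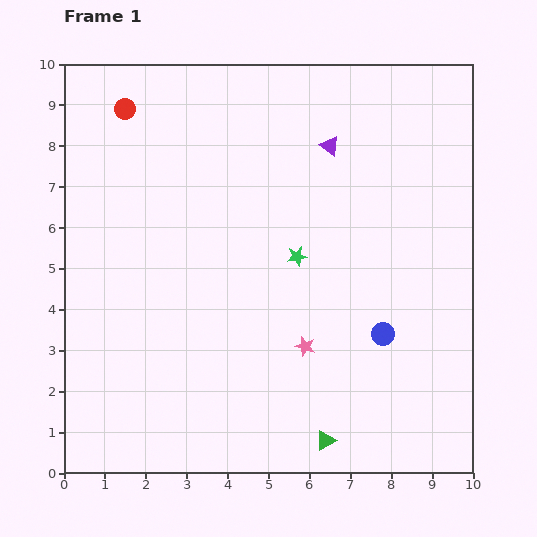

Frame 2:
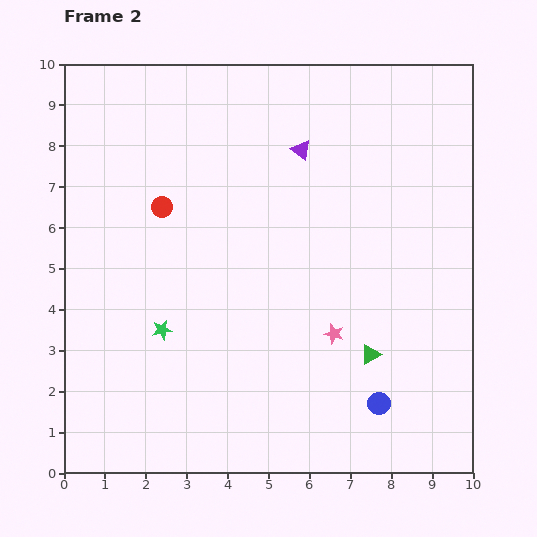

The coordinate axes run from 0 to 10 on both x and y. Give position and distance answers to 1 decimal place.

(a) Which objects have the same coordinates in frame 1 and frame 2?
none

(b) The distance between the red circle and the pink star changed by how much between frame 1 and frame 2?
-2.1

Distance in frame 1: 7.3. Distance in frame 2: 5.2.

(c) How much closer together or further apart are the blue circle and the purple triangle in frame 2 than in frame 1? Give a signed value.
+1.7

Distance in frame 1: 4.8. Distance in frame 2: 6.5.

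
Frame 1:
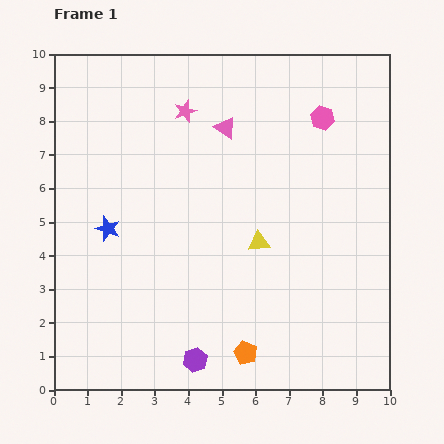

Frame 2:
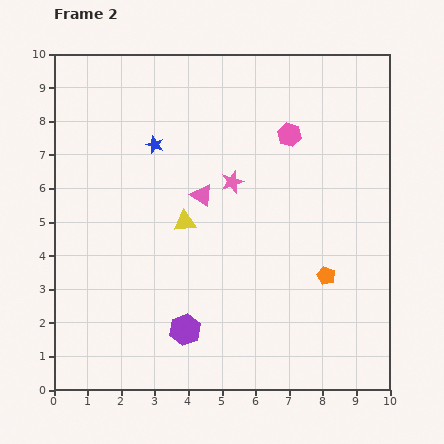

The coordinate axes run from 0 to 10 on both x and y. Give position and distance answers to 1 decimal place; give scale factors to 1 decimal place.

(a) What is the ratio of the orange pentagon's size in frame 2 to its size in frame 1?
0.8×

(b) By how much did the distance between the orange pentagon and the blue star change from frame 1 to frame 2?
+0.9

Distance in frame 1: 5.5. Distance in frame 2: 6.4.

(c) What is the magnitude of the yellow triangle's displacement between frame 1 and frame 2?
2.3

The yellow triangle moved from (6.1, 4.4) to (3.9, 5.0), a distance of √(2.2² + 0.6²) ≈ 2.3.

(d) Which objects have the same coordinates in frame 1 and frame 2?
none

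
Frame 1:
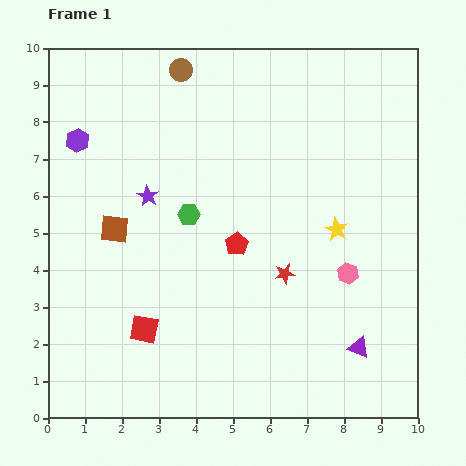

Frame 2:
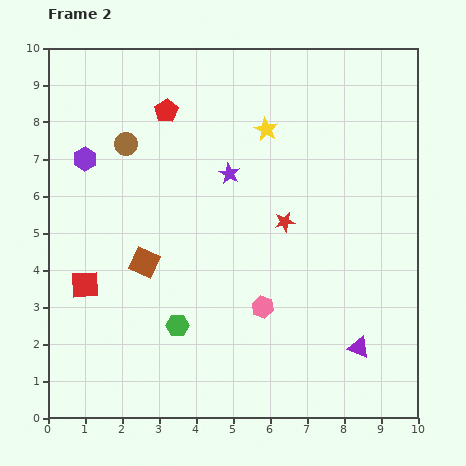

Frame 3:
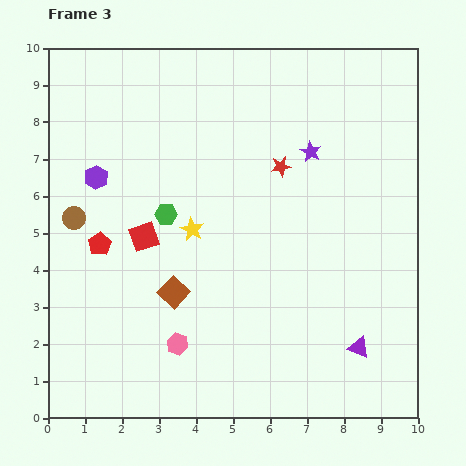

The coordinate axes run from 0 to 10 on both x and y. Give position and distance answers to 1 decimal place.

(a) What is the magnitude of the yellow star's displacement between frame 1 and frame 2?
3.3

The yellow star moved from (7.8, 5.1) to (5.9, 7.8), a distance of √(1.9² + 2.7²) ≈ 3.3.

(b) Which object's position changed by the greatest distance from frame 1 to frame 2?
the red pentagon

(moved 4.1; next 3.3)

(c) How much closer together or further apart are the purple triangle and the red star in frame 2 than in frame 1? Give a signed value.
+1.1

Distance in frame 1: 2.8. Distance in frame 2: 3.9.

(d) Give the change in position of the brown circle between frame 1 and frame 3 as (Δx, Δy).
(-2.9, -4.0)

The brown circle was at (3.6, 9.4) in frame 1 and (0.7, 5.4) in frame 3.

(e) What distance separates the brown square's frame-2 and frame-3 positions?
1.1

The brown square moved from (2.6, 4.2) to (3.4, 3.4), a distance of √(0.8² + 0.8²) ≈ 1.1.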